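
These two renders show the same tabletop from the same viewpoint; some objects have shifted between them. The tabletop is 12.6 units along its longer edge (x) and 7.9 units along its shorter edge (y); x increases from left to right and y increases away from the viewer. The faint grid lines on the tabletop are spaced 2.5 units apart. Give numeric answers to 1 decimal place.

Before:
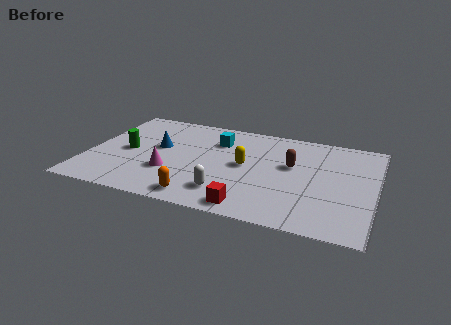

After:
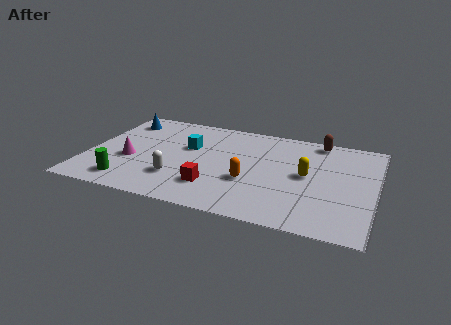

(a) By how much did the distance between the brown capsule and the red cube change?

+2.5

They were about 4.1 units apart before and 6.6 after — 2.5 units further apart.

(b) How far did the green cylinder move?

2.5

The green cylinder moved from about (1.7, 3.8) to (2.0, 1.3), a distance of √(0.3² + 2.5²) ≈ 2.5.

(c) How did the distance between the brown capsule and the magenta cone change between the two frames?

+3.3

The distance was about 5.6 in the first image and 8.9 in the second, so they moved 3.3 units further apart.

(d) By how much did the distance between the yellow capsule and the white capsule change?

+3.3

The distance was about 2.5 in the first image and 5.8 in the second, so they moved 3.3 units further apart.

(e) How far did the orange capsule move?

2.8

The orange capsule moved from about (5.2, 1.0) to (7.2, 2.9), a distance of √(2.0² + 1.9²) ≈ 2.8.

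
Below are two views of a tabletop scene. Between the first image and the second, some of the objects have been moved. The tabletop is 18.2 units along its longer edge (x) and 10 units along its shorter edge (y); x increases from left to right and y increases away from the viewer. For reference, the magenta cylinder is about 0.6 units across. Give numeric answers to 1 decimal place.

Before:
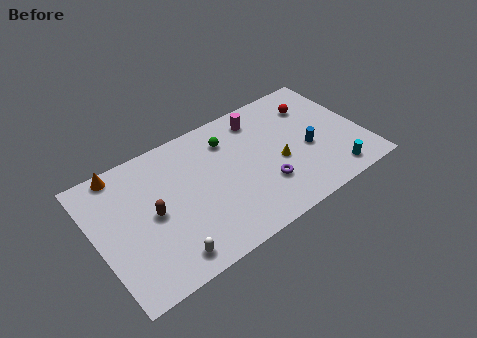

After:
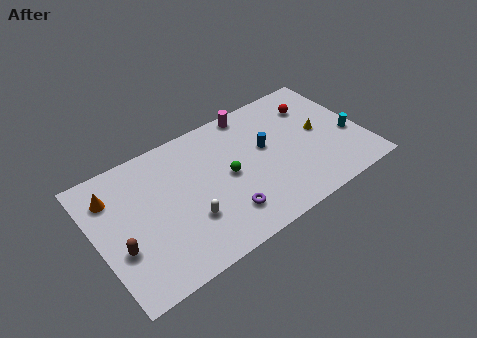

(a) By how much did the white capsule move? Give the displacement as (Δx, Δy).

(1.8, 1.8)

From the two frames, the white capsule sits at roughly (4.1, 1.4) before and (5.9, 3.2) after.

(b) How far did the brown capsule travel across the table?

2.7

From (3.7, 4.9) to (1.3, 3.6), the brown capsule covered √(2.4² + 1.3²) ≈ 2.7 units.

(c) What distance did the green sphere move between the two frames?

2.7

The green sphere moved from about (9.4, 7.7) to (8.9, 5.0), a distance of √(0.5² + 2.7²) ≈ 2.7.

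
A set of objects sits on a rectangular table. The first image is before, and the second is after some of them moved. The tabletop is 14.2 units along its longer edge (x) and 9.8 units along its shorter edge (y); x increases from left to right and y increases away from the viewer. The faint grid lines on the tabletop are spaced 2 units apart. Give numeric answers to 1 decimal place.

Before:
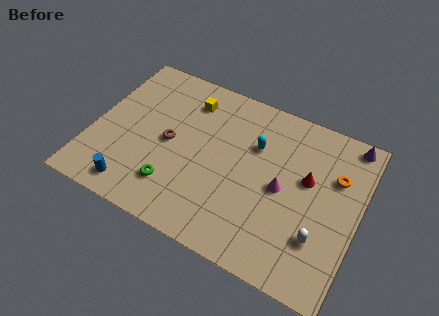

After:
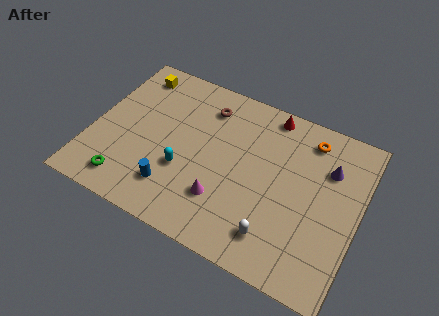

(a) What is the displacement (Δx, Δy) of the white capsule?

(-2.2, -0.9)

From the two frames, the white capsule sits at roughly (12.4, 2.8) before and (10.2, 1.9) after.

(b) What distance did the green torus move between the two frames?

2.5

The green torus moved from about (4.7, 2.3) to (2.3, 1.5), a distance of √(2.4² + 0.8²) ≈ 2.5.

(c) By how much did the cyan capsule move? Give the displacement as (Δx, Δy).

(-3.4, -3.1)

From the two frames, the cyan capsule sits at roughly (8.5, 6.6) before and (5.1, 3.5) after.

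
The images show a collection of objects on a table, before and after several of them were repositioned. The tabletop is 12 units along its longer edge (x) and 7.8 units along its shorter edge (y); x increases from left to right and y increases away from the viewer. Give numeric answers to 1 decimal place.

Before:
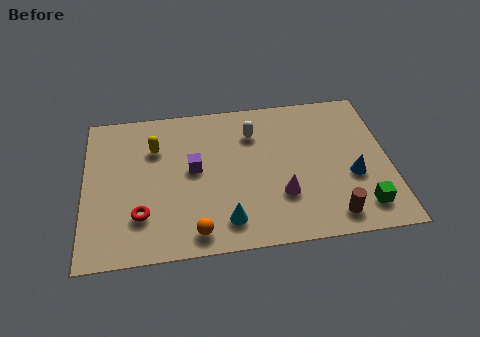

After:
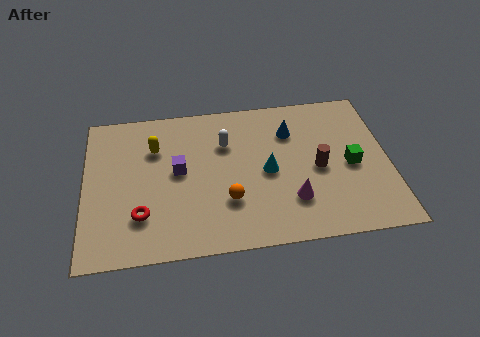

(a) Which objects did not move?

the yellow capsule and the red torus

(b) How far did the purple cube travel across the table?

0.6

From (4.3, 4.2) to (3.7, 4.2), the purple cube covered √(0.6² + 0.0²) ≈ 0.6 units.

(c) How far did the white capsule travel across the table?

1.2

The white capsule moved from about (6.7, 5.8) to (5.6, 5.4), a distance of √(1.1² + 0.4²) ≈ 1.2.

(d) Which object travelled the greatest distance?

the blue cone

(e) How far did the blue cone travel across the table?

3.5

The blue cone was near (10.5, 3.0) before and (8.2, 5.7) after, so it travelled √(2.3² + 2.7²) ≈ 3.5 units.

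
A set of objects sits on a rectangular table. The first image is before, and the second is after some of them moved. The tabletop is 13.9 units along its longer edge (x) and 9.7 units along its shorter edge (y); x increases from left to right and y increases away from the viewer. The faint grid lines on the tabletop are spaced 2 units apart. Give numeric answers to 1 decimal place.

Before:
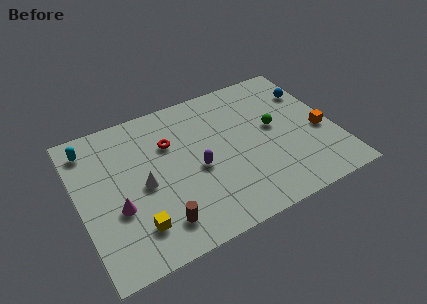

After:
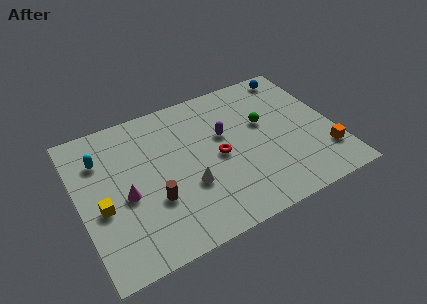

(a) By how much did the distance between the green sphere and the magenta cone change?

-1.0

They were about 9.0 units apart before and 8.0 after — 1.0 units closer together.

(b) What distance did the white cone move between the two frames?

2.5

From (3.4, 4.5) to (5.7, 3.4), the white cone covered √(2.3² + 1.1²) ≈ 2.5 units.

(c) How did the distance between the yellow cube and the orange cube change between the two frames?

+1.5

Before: roughly 10.6 units apart; after: 12.1. That's 1.5 units further apart.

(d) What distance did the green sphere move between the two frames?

0.7

The green sphere was near (10.7, 5.3) before and (10.2, 5.8) after, so it travelled √(0.5² + 0.5²) ≈ 0.7 units.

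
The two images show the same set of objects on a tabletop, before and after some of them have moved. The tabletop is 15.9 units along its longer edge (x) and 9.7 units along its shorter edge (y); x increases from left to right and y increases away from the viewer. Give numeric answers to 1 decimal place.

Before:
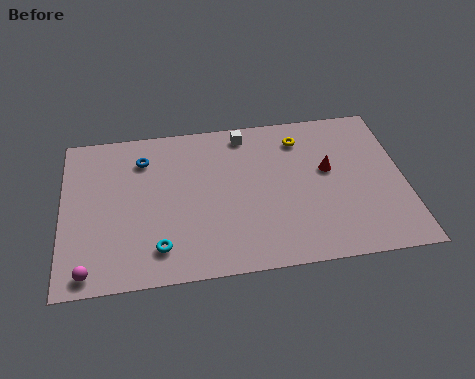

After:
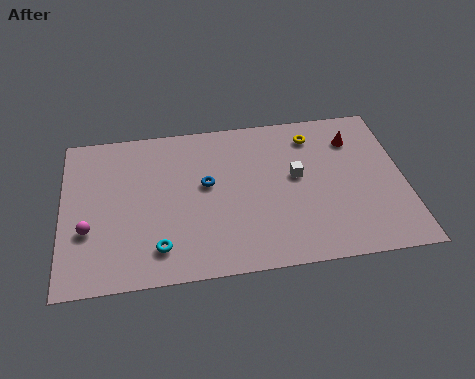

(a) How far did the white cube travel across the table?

3.9

The white cube moved from about (8.6, 8.5) to (10.9, 5.4), a distance of √(2.3² + 3.1²) ≈ 3.9.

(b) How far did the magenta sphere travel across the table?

2.4

The magenta sphere moved from about (1.2, 1.0) to (1.2, 3.4), a distance of √(0.0² + 2.4²) ≈ 2.4.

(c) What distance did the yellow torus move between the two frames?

0.6

The yellow torus moved from about (11.2, 7.8) to (11.8, 7.9), a distance of √(0.6² + 0.1²) ≈ 0.6.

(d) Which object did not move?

the cyan torus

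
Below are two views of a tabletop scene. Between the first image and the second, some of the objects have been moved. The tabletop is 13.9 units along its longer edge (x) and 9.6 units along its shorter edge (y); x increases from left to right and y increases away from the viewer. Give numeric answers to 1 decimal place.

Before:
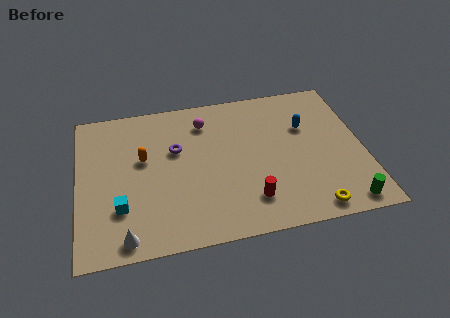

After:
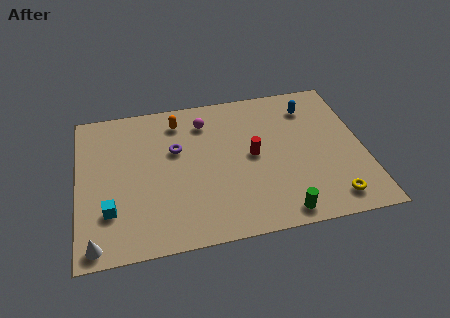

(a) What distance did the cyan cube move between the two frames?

0.5

The cyan cube moved from about (2.0, 2.8) to (1.5, 2.7), a distance of √(0.5² + 0.1²) ≈ 0.5.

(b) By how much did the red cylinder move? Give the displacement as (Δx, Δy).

(0.3, 2.8)

The red cylinder was at about (8.2, 2.1) and moved to about (8.5, 4.9).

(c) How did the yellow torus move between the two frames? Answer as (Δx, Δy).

(1.0, 0.4)

The yellow torus was at about (11.1, 1.0) and moved to about (12.1, 1.4).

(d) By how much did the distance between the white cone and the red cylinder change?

+2.6

Before: roughly 6.1 units apart; after: 8.7. That's 2.6 units further apart.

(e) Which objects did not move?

the purple torus and the magenta sphere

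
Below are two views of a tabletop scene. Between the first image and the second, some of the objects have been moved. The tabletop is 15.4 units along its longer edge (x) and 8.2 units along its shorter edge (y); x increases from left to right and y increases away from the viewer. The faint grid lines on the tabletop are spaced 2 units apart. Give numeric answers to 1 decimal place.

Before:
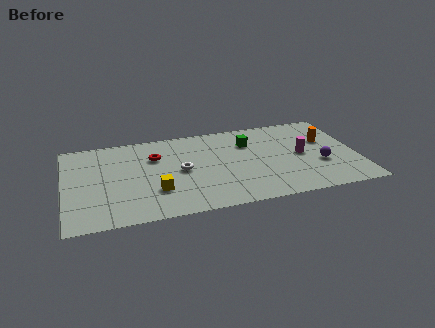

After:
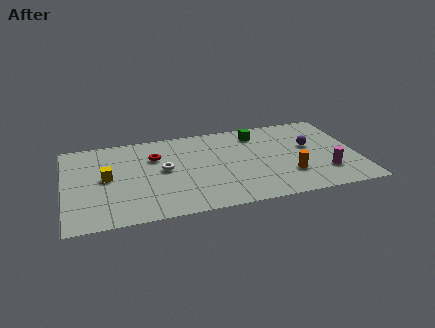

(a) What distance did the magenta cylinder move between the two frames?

2.2

From (12.5, 4.1) to (13.6, 2.2), the magenta cylinder covered √(1.1² + 1.9²) ≈ 2.2 units.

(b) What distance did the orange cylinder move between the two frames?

3.6

The orange cylinder moved from about (13.9, 5.2) to (11.7, 2.4), a distance of √(2.2² + 2.8²) ≈ 3.6.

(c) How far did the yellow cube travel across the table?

3.1

The yellow cube was near (4.7, 2.5) before and (2.2, 4.3) after, so it travelled √(2.5² + 1.8²) ≈ 3.1 units.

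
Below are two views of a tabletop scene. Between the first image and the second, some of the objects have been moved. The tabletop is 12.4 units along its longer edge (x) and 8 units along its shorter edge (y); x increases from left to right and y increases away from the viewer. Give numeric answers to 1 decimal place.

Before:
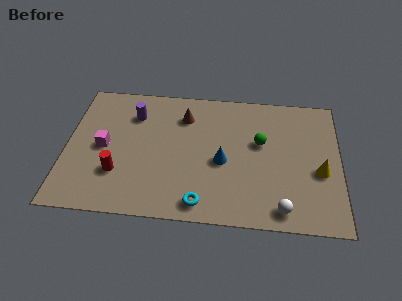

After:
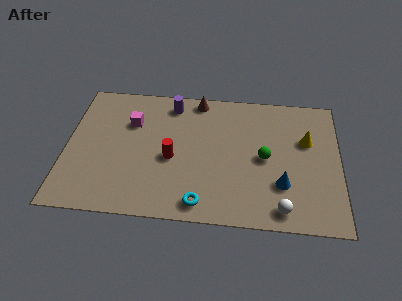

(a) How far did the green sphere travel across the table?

0.9

The green sphere was near (8.8, 4.8) before and (9.0, 3.9) after, so it travelled √(0.2² + 0.9²) ≈ 0.9 units.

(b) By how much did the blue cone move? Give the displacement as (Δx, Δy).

(2.7, -1.1)

The blue cone was at about (7.1, 3.5) and moved to about (9.8, 2.4).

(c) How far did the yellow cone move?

1.9

The yellow cone moved from about (11.5, 3.3) to (10.9, 5.1), a distance of √(0.6² + 1.8²) ≈ 1.9.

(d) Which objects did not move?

the cyan torus and the white sphere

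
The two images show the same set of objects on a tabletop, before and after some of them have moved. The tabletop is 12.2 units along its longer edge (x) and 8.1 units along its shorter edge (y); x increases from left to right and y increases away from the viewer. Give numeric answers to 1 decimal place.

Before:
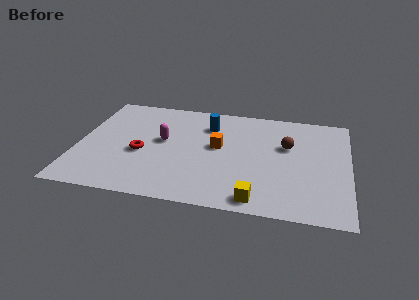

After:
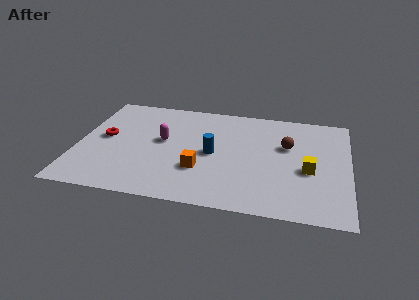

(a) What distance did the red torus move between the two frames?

1.9

The red torus was near (2.9, 3.4) before and (1.2, 4.3) after, so it travelled √(1.7² + 0.9²) ≈ 1.9 units.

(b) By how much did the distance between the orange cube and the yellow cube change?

+0.8

The distance was about 4.1 in the first image and 4.9 in the second, so they moved 0.8 units further apart.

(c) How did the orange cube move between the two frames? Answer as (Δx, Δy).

(-0.7, -1.9)

The orange cube was at about (6.3, 4.5) and moved to about (5.6, 2.6).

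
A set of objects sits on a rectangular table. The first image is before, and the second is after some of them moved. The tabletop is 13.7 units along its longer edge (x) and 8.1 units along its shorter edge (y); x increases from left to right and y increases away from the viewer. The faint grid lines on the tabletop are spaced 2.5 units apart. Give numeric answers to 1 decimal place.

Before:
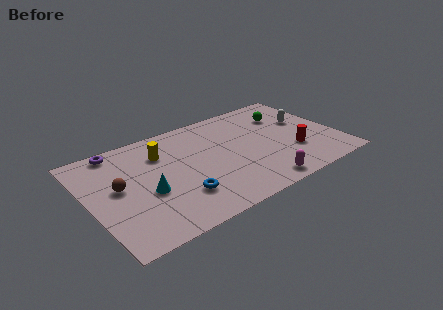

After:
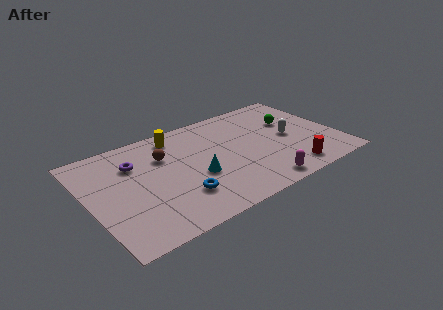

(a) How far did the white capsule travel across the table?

1.5

The white capsule was near (12.2, 4.9) before and (11.1, 3.9) after, so it travelled √(1.1² + 1.0²) ≈ 1.5 units.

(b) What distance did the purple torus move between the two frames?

1.7

The purple torus moved from about (2.0, 7.3) to (2.7, 5.8), a distance of √(0.7² + 1.5²) ≈ 1.7.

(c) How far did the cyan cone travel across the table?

2.7

The cyan cone moved from about (3.0, 3.3) to (5.7, 3.2), a distance of √(2.7² + 0.1²) ≈ 2.7.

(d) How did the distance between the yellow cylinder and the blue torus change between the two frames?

+1.0

The distance was about 3.7 in the first image and 4.7 in the second, so they moved 1.0 units further apart.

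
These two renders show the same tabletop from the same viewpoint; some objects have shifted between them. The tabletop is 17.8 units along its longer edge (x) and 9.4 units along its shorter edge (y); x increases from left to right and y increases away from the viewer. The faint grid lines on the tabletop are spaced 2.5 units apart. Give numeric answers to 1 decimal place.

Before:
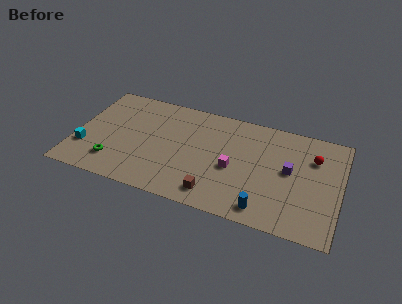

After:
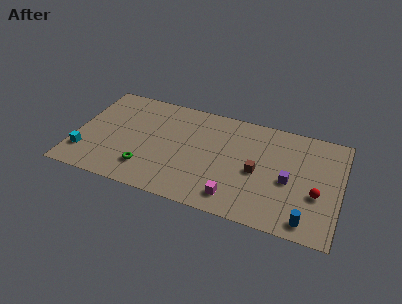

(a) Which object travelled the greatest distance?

the brown cube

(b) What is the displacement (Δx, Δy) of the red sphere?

(0.4, -3.1)

From the two frames, the red sphere sits at roughly (15.9, 6.7) before and (16.3, 3.6) after.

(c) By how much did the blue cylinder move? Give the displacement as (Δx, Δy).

(2.8, -0.1)

The blue cylinder started near (13.0, 1.3) and ended near (15.8, 1.2).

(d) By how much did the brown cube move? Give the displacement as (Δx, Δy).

(2.6, 2.8)

From the two frames, the brown cube sits at roughly (9.7, 1.5) before and (12.3, 4.3) after.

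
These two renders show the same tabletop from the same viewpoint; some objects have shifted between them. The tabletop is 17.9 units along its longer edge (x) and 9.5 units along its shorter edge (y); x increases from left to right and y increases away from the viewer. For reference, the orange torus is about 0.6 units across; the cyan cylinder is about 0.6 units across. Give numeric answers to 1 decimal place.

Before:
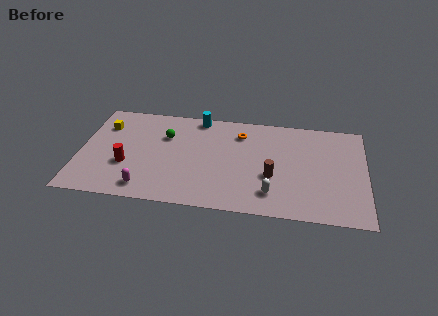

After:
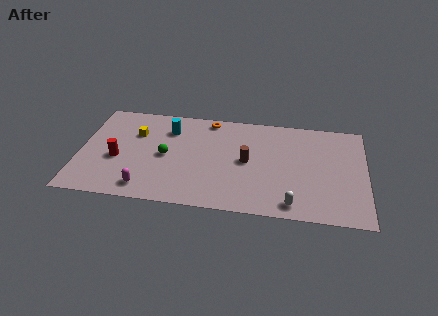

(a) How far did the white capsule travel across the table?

1.5

The white capsule moved from about (12.1, 2.0) to (13.4, 1.2), a distance of √(1.3² + 0.8²) ≈ 1.5.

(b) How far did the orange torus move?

2.3

The orange torus moved from about (10.0, 7.4) to (8.0, 8.5), a distance of √(2.0² + 1.1²) ≈ 2.3.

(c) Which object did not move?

the magenta capsule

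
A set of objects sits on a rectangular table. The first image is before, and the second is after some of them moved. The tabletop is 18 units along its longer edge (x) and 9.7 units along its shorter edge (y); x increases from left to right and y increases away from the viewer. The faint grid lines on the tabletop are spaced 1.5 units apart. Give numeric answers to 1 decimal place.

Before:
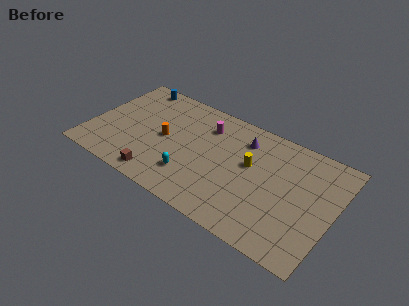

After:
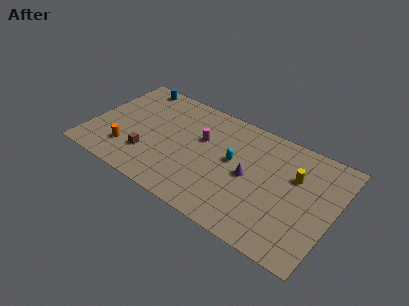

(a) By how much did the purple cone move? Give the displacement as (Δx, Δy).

(0.9, -2.9)

The purple cone was at about (11.0, 7.6) and moved to about (11.9, 4.7).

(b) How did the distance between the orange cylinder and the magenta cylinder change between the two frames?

+2.5

Before: roughly 3.7 units apart; after: 6.2. That's 2.5 units further apart.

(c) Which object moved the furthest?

the cyan capsule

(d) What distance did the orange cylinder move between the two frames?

3.4

From (5.5, 4.8) to (3.1, 2.4), the orange cylinder covered √(2.4² + 2.4²) ≈ 3.4 units.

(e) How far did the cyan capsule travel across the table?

4.0

The cyan capsule moved from about (7.9, 2.5) to (10.6, 5.4), a distance of √(2.7² + 2.9²) ≈ 4.0.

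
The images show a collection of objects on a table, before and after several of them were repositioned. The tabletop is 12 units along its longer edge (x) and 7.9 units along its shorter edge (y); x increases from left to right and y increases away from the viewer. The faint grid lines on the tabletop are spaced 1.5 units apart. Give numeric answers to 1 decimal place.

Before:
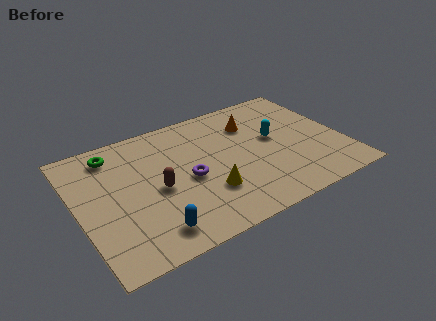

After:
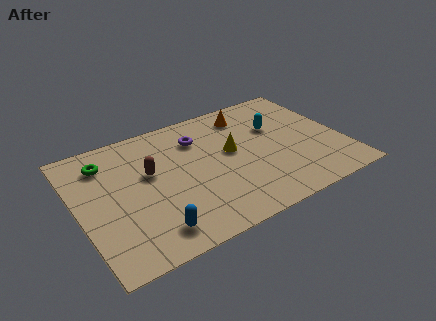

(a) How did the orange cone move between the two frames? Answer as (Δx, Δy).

(-0.1, 0.7)

From the two frames, the orange cone sits at roughly (8.2, 5.8) before and (8.1, 6.5) after.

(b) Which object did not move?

the blue capsule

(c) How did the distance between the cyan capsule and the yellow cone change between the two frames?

-1.6

Before: roughly 3.9 units apart; after: 2.3. That's 1.6 units closer together.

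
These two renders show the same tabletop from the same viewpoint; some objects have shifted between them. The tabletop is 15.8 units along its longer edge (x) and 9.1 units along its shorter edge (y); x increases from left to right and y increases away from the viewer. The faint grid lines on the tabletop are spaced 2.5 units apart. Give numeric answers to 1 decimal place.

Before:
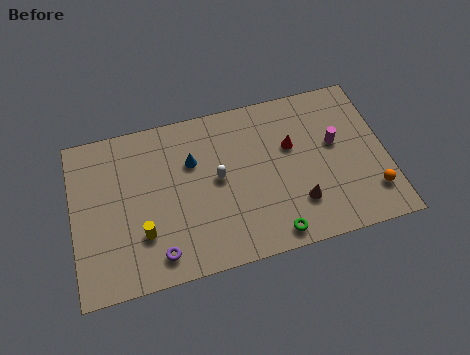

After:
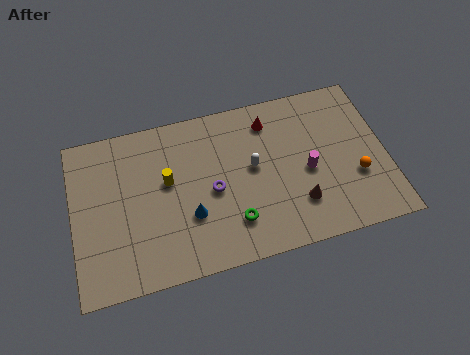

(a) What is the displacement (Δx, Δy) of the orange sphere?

(-0.7, 1.1)

The orange sphere was at about (14.9, 2.1) and moved to about (14.2, 3.2).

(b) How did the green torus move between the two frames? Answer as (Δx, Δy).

(-1.9, 1.2)

From the two frames, the green torus sits at roughly (9.8, 1.0) before and (7.9, 2.2) after.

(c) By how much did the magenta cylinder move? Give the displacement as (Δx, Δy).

(-1.5, -1.2)

The magenta cylinder started near (13.3, 5.3) and ended near (11.8, 4.1).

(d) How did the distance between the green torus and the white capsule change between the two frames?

-1.5

Before: roughly 4.5 units apart; after: 3.0. That's 1.5 units closer together.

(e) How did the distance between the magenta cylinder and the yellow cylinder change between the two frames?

-3.1

They were about 10.2 units apart before and 7.1 after — 3.1 units closer together.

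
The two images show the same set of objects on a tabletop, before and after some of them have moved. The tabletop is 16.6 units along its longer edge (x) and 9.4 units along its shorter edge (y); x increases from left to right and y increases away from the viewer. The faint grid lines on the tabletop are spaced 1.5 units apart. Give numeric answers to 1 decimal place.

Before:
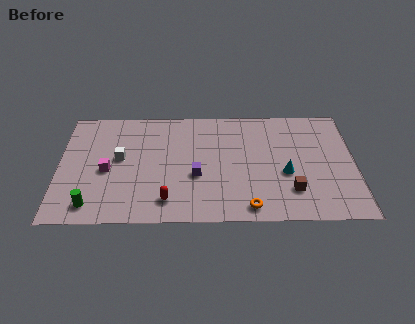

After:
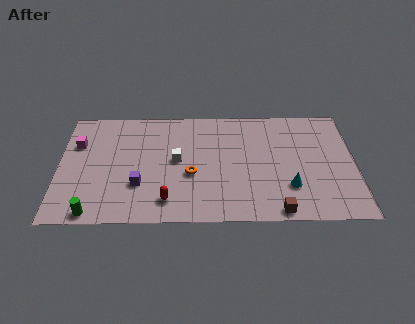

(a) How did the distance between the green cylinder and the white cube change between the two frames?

+2.1

Before: roughly 4.1 units apart; after: 6.2. That's 2.1 units further apart.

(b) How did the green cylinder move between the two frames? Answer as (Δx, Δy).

(0.1, -0.6)

The green cylinder was at about (1.9, 1.4) and moved to about (2.0, 0.8).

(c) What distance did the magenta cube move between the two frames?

2.8

The magenta cube was near (2.7, 4.2) before and (1.0, 6.4) after, so it travelled √(1.7² + 2.2²) ≈ 2.8 units.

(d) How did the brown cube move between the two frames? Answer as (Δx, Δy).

(-0.8, -1.6)

From the two frames, the brown cube sits at roughly (13.0, 2.4) before and (12.2, 0.8) after.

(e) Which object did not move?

the red capsule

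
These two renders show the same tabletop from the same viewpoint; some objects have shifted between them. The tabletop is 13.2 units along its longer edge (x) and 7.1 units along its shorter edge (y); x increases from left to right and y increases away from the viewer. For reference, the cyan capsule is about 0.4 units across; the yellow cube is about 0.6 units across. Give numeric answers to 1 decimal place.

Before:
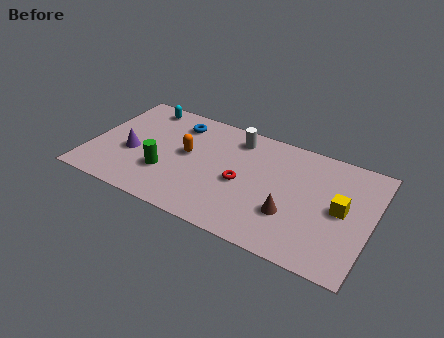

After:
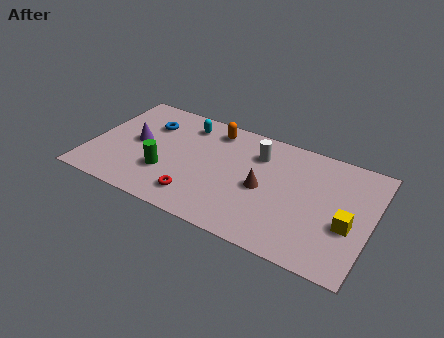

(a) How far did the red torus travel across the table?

2.6

From (7.2, 3.2) to (5.3, 1.4), the red torus covered √(1.9² + 1.8²) ≈ 2.6 units.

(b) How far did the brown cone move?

1.7

From (9.6, 2.3) to (8.2, 3.3), the brown cone covered √(1.4² + 1.0²) ≈ 1.7 units.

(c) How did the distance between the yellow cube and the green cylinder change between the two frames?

+0.3

They were about 8.2 units apart before and 8.5 after — 0.3 units further apart.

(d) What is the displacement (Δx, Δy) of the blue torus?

(-1.3, -0.6)

The blue torus was at about (3.8, 5.7) and moved to about (2.5, 5.1).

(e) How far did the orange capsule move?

2.3

The orange capsule moved from about (4.5, 3.9) to (5.5, 6.0), a distance of √(1.0² + 2.1²) ≈ 2.3.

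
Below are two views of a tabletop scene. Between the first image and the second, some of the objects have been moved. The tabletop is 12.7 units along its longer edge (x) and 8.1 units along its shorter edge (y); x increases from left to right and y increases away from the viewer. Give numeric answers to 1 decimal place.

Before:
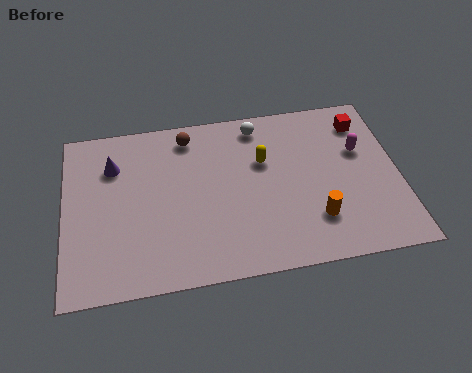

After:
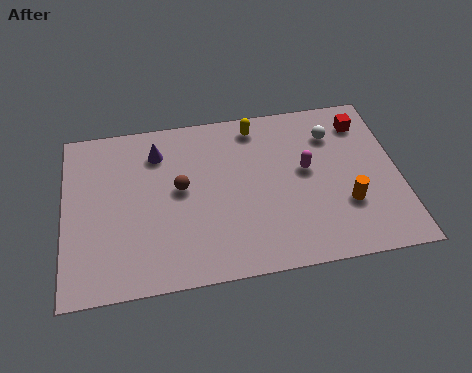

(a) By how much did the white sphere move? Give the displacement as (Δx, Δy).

(2.8, -0.9)

The white sphere was at about (7.5, 7.0) and moved to about (10.3, 6.1).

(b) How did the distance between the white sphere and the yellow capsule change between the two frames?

+1.2

Before: roughly 1.8 units apart; after: 3.0. That's 1.2 units further apart.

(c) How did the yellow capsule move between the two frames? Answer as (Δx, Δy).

(-0.2, 1.8)

From the two frames, the yellow capsule sits at roughly (7.6, 5.2) before and (7.4, 7.0) after.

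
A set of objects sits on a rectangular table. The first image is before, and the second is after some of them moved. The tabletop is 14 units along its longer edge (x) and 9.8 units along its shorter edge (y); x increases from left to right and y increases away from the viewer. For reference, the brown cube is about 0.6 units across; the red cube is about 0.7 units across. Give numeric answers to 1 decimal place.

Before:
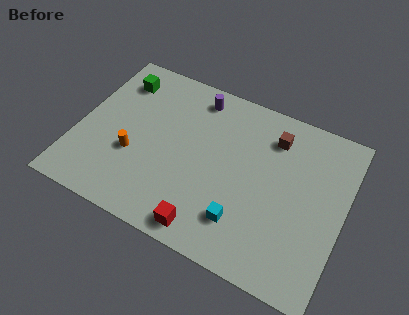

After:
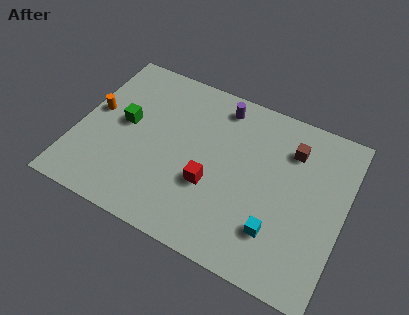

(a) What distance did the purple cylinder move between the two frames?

1.3

From (5.8, 8.4) to (7.1, 8.4), the purple cylinder covered √(1.3² + 0.0²) ≈ 1.3 units.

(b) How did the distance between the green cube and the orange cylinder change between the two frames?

-2.8

They were about 4.4 units apart before and 1.6 after — 2.8 units closer together.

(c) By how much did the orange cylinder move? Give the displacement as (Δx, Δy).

(-2.3, 1.8)

The orange cylinder started near (3.1, 3.6) and ended near (0.8, 5.4).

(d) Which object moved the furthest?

the orange cylinder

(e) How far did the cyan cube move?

1.7

From (9.1, 2.3) to (10.8, 2.5), the cyan cube covered √(1.7² + 0.2²) ≈ 1.7 units.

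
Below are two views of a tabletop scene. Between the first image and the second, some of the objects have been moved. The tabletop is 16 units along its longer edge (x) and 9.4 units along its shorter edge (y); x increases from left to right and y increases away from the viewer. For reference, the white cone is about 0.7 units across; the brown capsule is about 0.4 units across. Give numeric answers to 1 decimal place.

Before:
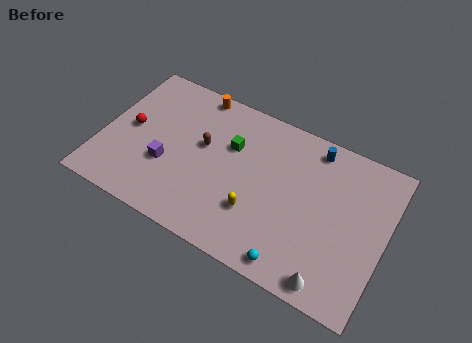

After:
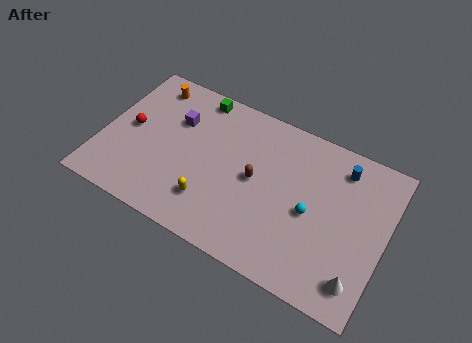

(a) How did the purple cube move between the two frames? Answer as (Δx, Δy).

(0.1, 3.0)

From the two frames, the purple cube sits at roughly (3.8, 3.4) before and (3.9, 6.4) after.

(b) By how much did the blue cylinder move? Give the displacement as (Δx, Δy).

(1.6, -0.5)

The blue cylinder started near (11.6, 8.2) and ended near (13.2, 7.7).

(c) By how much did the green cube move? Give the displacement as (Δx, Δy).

(-2.3, 2.2)

The green cube started near (7.1, 6.2) and ended near (4.8, 8.4).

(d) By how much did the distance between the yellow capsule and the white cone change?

+3.5

The distance was about 4.9 in the first image and 8.4 in the second, so they moved 3.5 units further apart.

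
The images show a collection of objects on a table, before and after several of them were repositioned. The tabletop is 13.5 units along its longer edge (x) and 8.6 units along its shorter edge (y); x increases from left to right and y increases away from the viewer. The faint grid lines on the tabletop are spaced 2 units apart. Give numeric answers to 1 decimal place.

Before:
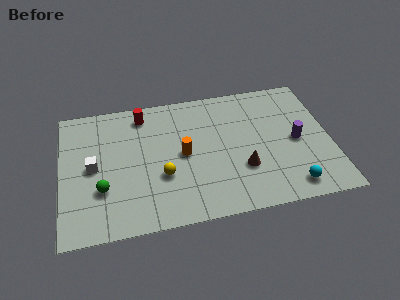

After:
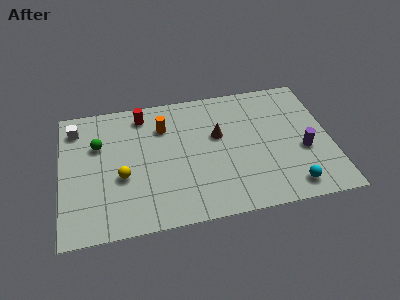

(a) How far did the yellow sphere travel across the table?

2.0

The yellow sphere was near (5.0, 3.1) before and (3.0, 3.4) after, so it travelled √(2.0² + 0.3²) ≈ 2.0 units.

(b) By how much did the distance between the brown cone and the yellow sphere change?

+1.2

They were about 4.0 units apart before and 5.2 after — 1.2 units further apart.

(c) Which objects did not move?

the red cylinder and the cyan sphere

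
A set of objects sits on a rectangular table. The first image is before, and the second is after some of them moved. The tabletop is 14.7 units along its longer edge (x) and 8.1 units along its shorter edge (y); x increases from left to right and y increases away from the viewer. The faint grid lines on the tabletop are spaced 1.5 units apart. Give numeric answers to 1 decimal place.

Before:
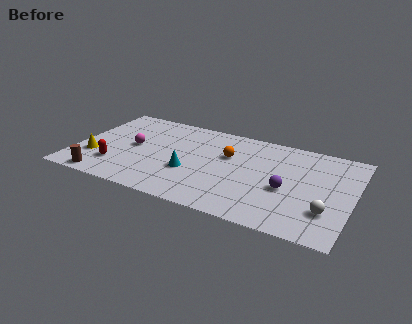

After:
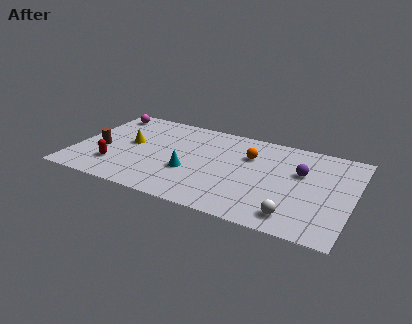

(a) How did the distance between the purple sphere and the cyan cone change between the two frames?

+1.0

The distance was about 5.1 in the first image and 6.1 in the second, so they moved 1.0 units further apart.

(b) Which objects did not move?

the cyan cone and the red capsule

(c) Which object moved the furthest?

the magenta sphere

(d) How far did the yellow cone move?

2.5

From (1.1, 2.5) to (2.8, 4.4), the yellow cone covered √(1.7² + 1.9²) ≈ 2.5 units.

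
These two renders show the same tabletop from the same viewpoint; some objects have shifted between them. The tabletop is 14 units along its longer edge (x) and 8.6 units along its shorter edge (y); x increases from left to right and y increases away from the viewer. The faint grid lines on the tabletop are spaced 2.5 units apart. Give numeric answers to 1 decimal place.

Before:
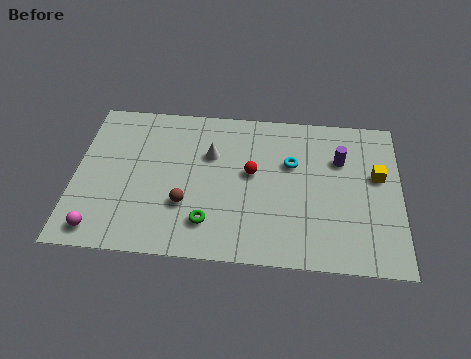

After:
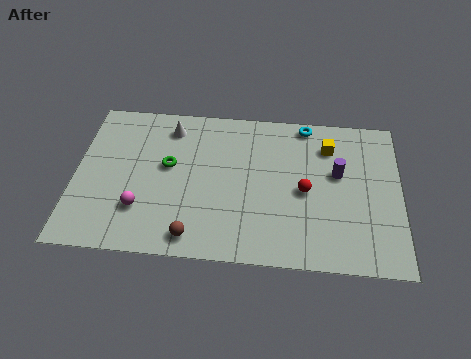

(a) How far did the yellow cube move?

2.6

The yellow cube was near (13.0, 5.1) before and (10.9, 6.6) after, so it travelled √(2.1² + 1.5²) ≈ 2.6 units.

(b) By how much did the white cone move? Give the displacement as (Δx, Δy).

(-1.8, 1.4)

The white cone was at about (5.8, 5.7) and moved to about (4.0, 7.1).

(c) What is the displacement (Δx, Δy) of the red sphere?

(2.3, -0.8)

The red sphere was at about (7.6, 4.8) and moved to about (9.9, 4.0).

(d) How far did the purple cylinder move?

0.8

From (11.4, 5.9) to (11.3, 5.1), the purple cylinder covered √(0.1² + 0.8²) ≈ 0.8 units.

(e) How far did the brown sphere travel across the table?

1.7

The brown sphere was near (4.8, 2.8) before and (5.2, 1.1) after, so it travelled √(0.4² + 1.7²) ≈ 1.7 units.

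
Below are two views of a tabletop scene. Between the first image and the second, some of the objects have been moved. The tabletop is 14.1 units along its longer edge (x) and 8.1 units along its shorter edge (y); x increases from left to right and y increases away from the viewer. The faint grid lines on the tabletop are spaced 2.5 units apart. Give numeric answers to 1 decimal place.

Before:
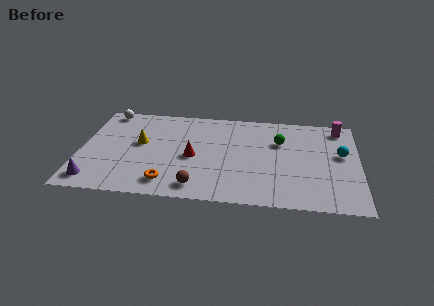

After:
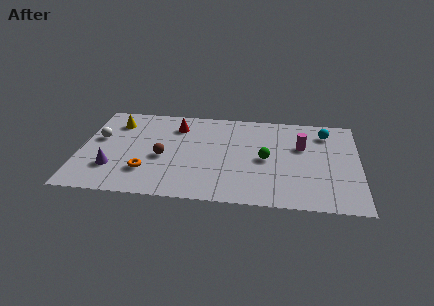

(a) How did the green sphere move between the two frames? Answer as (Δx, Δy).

(-0.7, -1.6)

The green sphere started near (10.1, 5.5) and ended near (9.4, 3.9).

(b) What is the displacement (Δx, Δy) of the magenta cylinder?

(-1.9, -1.8)

From the two frames, the magenta cylinder sits at roughly (13.1, 7.0) before and (11.2, 5.2) after.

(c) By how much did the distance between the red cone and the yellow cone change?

+0.3

Before: roughly 2.8 units apart; after: 3.1. That's 0.3 units further apart.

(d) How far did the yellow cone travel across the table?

2.1

The yellow cone moved from about (3.0, 4.6) to (1.7, 6.3), a distance of √(1.3² + 1.7²) ≈ 2.1.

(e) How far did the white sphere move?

2.5

The white sphere was near (1.2, 7.3) before and (0.9, 4.8) after, so it travelled √(0.3² + 2.5²) ≈ 2.5 units.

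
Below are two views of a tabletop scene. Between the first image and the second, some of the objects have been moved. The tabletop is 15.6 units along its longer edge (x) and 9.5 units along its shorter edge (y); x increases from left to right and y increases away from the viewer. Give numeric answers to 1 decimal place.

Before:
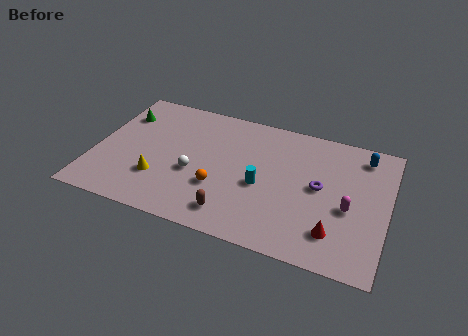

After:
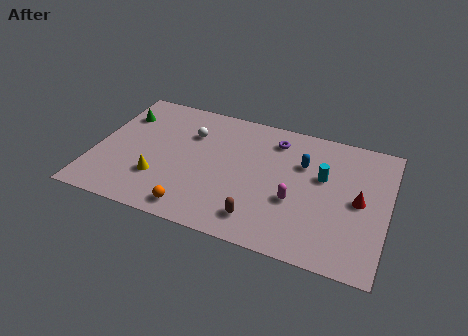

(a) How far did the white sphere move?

2.9

The white sphere was near (5.4, 3.8) before and (4.9, 6.7) after, so it travelled √(0.5² + 2.9²) ≈ 2.9 units.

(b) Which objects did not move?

the green cone and the yellow cone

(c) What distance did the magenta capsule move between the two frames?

2.8

The magenta capsule was near (13.6, 4.0) before and (10.8, 3.6) after, so it travelled √(2.8² + 0.4²) ≈ 2.8 units.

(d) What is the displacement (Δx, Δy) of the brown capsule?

(1.4, 0.1)

The brown capsule started near (7.7, 1.6) and ended near (9.1, 1.7).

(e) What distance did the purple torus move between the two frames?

3.7

From (12.0, 5.0) to (9.4, 7.7), the purple torus covered √(2.6² + 2.7²) ≈ 3.7 units.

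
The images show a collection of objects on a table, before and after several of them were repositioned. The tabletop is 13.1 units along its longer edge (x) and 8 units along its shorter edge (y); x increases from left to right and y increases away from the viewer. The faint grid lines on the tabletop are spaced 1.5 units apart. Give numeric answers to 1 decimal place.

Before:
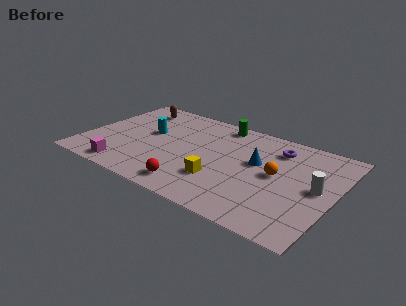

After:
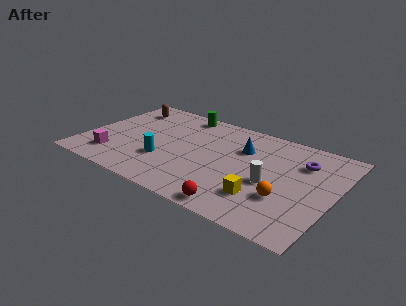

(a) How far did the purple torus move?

1.5

The purple torus was near (9.8, 6.3) before and (11.2, 5.8) after, so it travelled √(1.4² + 0.5²) ≈ 1.5 units.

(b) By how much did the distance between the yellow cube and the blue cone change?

+1.0

The distance was about 2.8 in the first image and 3.8 in the second, so they moved 1.0 units further apart.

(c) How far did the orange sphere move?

1.7

The orange sphere moved from about (10.1, 4.2) to (10.8, 2.6), a distance of √(0.7² + 1.6²) ≈ 1.7.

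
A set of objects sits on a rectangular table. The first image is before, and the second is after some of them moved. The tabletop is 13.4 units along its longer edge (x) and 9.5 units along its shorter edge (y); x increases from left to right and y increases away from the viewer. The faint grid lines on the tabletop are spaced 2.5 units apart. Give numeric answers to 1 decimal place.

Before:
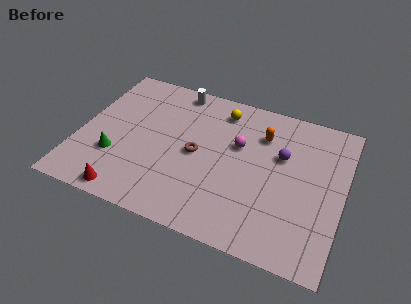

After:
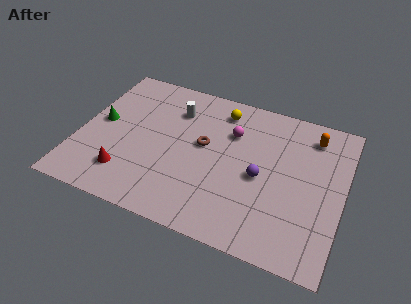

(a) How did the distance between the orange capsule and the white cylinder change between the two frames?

+2.2

The distance was about 4.8 in the first image and 7.0 in the second, so they moved 2.2 units further apart.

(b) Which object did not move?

the yellow sphere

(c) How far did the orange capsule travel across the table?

2.6

The orange capsule moved from about (9.1, 7.0) to (11.6, 7.8), a distance of √(2.5² + 0.8²) ≈ 2.6.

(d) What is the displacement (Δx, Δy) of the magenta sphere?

(-0.4, 0.7)

The magenta sphere was at about (8.0, 5.9) and moved to about (7.6, 6.6).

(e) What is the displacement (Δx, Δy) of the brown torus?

(0.3, 0.7)

The brown torus started near (6.0, 4.6) and ended near (6.3, 5.3).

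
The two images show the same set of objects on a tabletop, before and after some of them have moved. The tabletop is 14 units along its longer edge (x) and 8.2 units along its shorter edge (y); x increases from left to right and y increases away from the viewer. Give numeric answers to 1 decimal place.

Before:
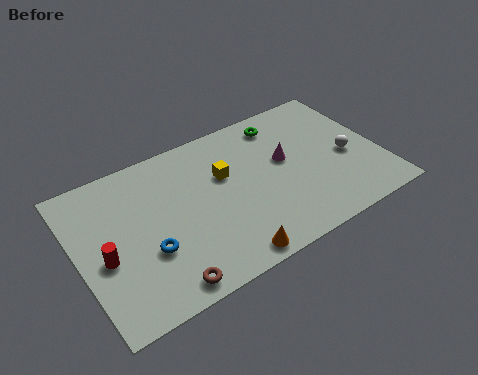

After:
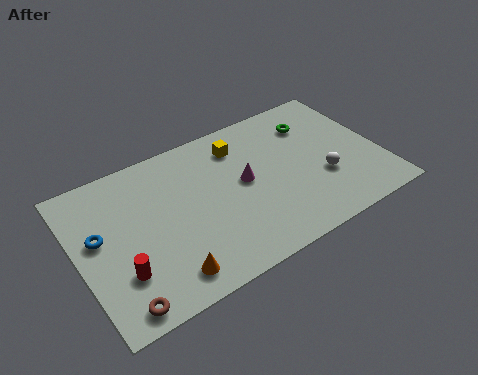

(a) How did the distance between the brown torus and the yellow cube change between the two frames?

+3.0

They were about 5.5 units apart before and 8.5 after — 3.0 units further apart.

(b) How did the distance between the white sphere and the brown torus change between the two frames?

+0.5

They were about 9.5 units apart before and 10.0 after — 0.5 units further apart.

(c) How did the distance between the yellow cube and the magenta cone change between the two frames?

-0.7

Before: roughly 2.8 units apart; after: 2.1. That's 0.7 units closer together.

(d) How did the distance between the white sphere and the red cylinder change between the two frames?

-1.9

Before: roughly 11.4 units apart; after: 9.5. That's 1.9 units closer together.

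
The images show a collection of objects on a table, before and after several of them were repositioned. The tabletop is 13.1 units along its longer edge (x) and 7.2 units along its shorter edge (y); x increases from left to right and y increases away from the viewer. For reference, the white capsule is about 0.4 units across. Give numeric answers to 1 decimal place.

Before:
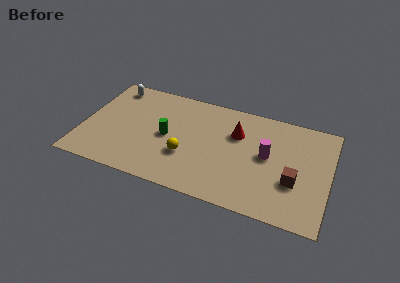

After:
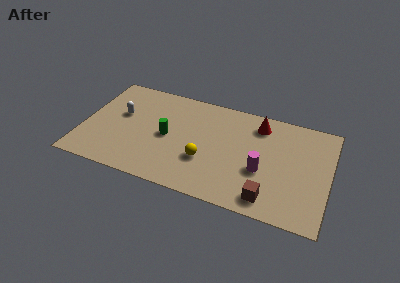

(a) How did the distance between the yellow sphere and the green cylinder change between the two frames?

+0.8

They were about 1.5 units apart before and 2.3 after — 0.8 units further apart.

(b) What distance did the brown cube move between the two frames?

1.9

From (11.3, 2.6) to (10.1, 1.1), the brown cube covered √(1.2² + 1.5²) ≈ 1.9 units.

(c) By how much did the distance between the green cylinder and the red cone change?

+1.4

Before: roughly 3.9 units apart; after: 5.3. That's 1.4 units further apart.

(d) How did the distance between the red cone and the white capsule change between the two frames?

+0.6

Before: roughly 6.9 units apart; after: 7.5. That's 0.6 units further apart.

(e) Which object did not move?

the green cylinder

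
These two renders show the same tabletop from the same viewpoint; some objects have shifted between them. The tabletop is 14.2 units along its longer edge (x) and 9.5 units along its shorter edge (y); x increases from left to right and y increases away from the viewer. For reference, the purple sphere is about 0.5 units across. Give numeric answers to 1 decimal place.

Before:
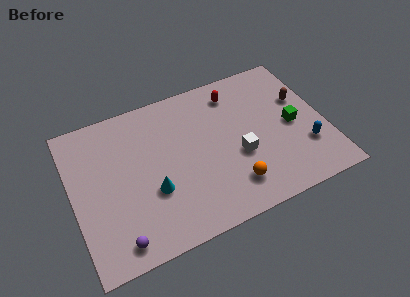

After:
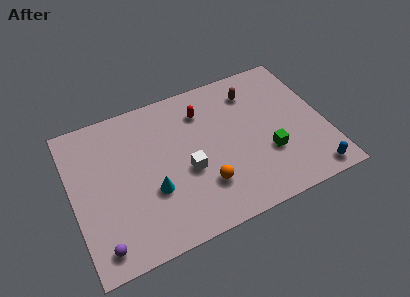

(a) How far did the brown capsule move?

3.0

From (13.1, 6.0) to (10.5, 7.5), the brown capsule covered √(2.6² + 1.5²) ≈ 3.0 units.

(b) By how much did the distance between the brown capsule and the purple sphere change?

-0.8

They were about 12.0 units apart before and 11.2 after — 0.8 units closer together.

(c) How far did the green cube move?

2.1

From (12.4, 4.5) to (10.8, 3.2), the green cube covered √(1.6² + 1.3²) ≈ 2.1 units.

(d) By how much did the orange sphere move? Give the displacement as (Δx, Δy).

(-1.5, 0.6)

From the two frames, the orange sphere sits at roughly (8.6, 2.0) before and (7.1, 2.6) after.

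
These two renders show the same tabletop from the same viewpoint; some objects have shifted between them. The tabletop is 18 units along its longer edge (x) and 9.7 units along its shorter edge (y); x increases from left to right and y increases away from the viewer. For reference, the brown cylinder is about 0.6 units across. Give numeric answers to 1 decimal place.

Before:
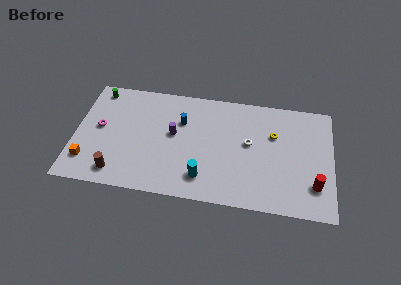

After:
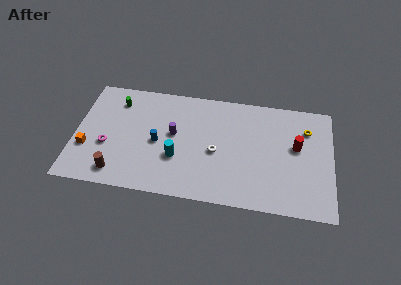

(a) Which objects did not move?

the purple cylinder and the brown cylinder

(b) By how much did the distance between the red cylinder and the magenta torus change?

-2.0

They were about 15.3 units apart before and 13.3 after — 2.0 units closer together.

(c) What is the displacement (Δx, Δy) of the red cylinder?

(-1.3, 3.1)

The red cylinder was at about (16.8, 2.5) and moved to about (15.5, 5.6).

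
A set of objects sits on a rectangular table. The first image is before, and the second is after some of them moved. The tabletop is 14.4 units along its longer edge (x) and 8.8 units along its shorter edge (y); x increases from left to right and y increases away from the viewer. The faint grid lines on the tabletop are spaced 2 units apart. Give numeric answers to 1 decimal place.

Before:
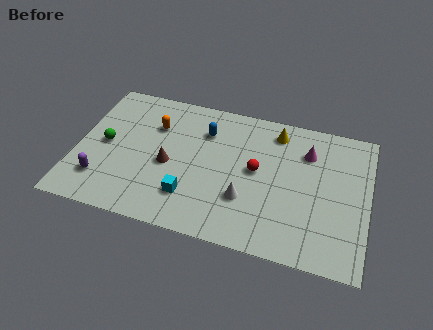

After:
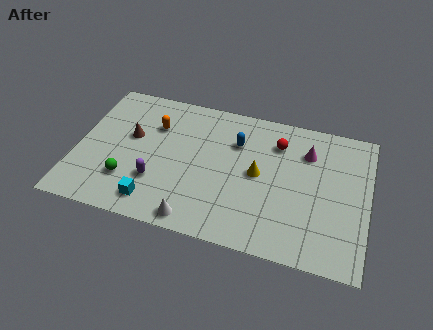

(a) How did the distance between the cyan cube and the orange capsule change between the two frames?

+0.3

Before: roughly 4.5 units apart; after: 4.8. That's 0.3 units further apart.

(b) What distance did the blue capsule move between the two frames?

1.6

The blue capsule was near (6.2, 6.5) before and (7.8, 6.2) after, so it travelled √(1.6² + 0.3²) ≈ 1.6 units.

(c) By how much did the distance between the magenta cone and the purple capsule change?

-2.7

They were about 10.8 units apart before and 8.1 after — 2.7 units closer together.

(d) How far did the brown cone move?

2.4

The brown cone was near (4.6, 3.9) before and (2.6, 5.2) after, so it travelled √(2.0² + 1.3²) ≈ 2.4 units.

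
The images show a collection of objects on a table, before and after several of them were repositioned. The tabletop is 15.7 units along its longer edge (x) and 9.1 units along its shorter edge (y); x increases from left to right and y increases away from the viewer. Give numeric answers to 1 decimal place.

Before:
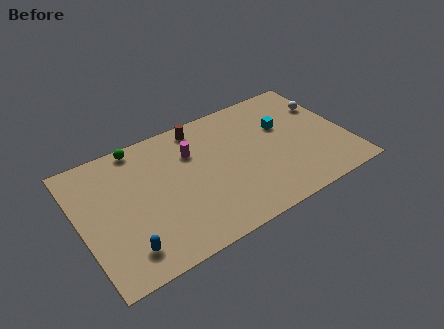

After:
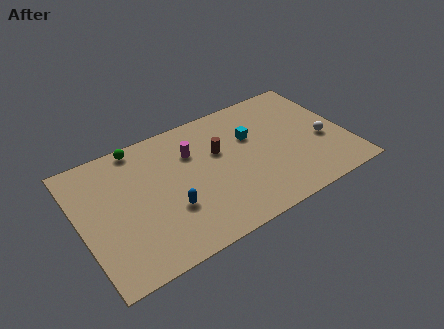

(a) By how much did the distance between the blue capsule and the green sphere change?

-1.5

The distance was about 6.8 in the first image and 5.3 in the second, so they moved 1.5 units closer together.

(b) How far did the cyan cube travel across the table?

1.9

The cyan cube was near (12.2, 5.8) before and (10.3, 5.9) after, so it travelled √(1.9² + 0.1²) ≈ 1.9 units.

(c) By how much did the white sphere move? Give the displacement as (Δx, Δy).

(-0.6, -2.6)

The white sphere was at about (14.9, 6.3) and moved to about (14.3, 3.7).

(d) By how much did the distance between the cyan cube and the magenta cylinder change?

-1.9

Before: roughly 5.4 units apart; after: 3.5. That's 1.9 units closer together.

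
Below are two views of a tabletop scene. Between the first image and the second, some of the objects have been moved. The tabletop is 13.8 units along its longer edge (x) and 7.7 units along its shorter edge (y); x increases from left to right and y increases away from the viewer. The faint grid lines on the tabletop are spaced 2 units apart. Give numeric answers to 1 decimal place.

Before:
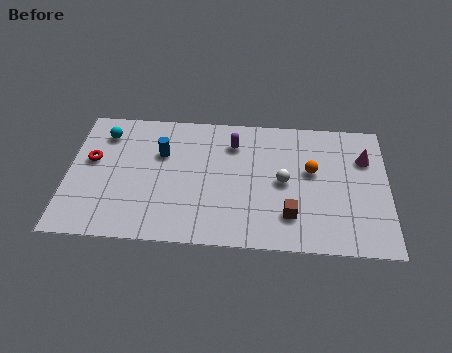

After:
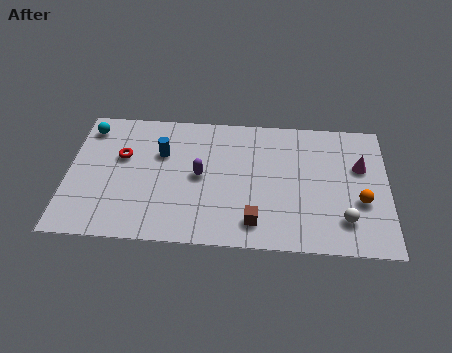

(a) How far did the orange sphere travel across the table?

2.6

From (10.5, 4.5) to (12.6, 2.9), the orange sphere covered √(2.1² + 1.6²) ≈ 2.6 units.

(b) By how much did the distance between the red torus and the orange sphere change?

+1.0

They were about 9.5 units apart before and 10.5 after — 1.0 units further apart.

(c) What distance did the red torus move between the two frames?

1.3

The red torus moved from about (1.0, 4.5) to (2.3, 4.8), a distance of √(1.3² + 0.3²) ≈ 1.3.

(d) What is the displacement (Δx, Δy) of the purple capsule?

(-1.4, -2.0)

From the two frames, the purple capsule sits at roughly (7.1, 5.9) before and (5.7, 3.9) after.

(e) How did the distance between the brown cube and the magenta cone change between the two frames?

+1.0

They were about 4.7 units apart before and 5.7 after — 1.0 units further apart.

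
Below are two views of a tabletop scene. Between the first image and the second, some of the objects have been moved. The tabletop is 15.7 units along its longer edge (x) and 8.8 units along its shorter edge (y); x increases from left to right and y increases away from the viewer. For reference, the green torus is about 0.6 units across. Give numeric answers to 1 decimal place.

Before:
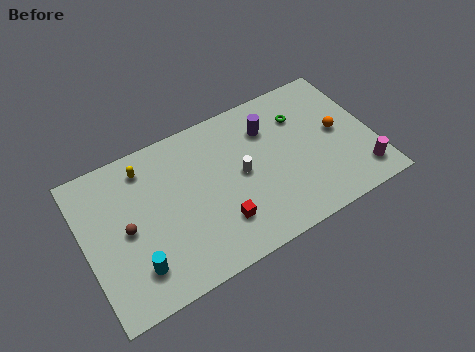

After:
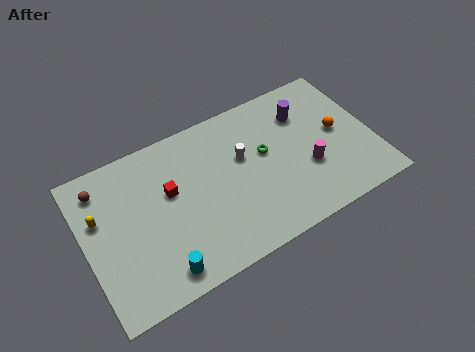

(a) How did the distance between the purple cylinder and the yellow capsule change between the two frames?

+4.7

Before: roughly 6.7 units apart; after: 11.4. That's 4.7 units further apart.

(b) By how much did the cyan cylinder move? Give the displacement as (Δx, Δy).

(1.2, -0.8)

The cyan cylinder was at about (2.4, 2.0) and moved to about (3.6, 1.2).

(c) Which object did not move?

the orange sphere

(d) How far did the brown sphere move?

3.1

The brown sphere moved from about (2.2, 4.3) to (1.2, 7.2), a distance of √(1.0² + 2.9²) ≈ 3.1.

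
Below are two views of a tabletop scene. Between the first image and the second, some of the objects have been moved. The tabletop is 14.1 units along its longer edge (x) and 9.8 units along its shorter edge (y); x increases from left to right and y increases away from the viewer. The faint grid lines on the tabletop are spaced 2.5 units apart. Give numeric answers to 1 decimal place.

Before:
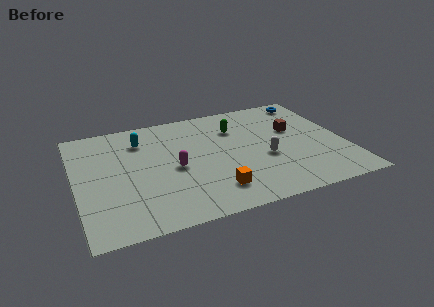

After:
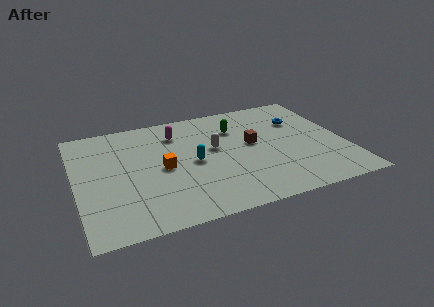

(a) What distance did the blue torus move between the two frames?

2.0

The blue torus was near (12.8, 8.6) before and (12.0, 6.8) after, so it travelled √(0.8² + 1.8²) ≈ 2.0 units.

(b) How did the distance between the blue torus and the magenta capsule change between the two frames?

-2.2

Before: roughly 8.7 units apart; after: 6.5. That's 2.2 units closer together.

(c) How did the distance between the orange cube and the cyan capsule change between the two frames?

-4.8

They were about 6.4 units apart before and 1.6 after — 4.8 units closer together.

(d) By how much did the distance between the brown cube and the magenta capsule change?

-2.3

The distance was about 6.7 in the first image and 4.4 in the second, so they moved 2.3 units closer together.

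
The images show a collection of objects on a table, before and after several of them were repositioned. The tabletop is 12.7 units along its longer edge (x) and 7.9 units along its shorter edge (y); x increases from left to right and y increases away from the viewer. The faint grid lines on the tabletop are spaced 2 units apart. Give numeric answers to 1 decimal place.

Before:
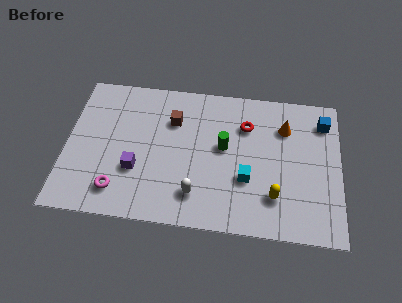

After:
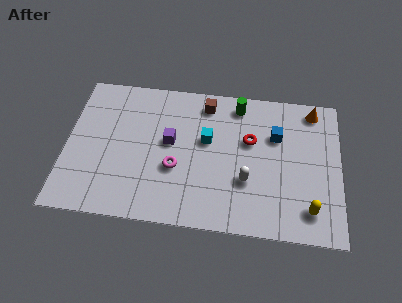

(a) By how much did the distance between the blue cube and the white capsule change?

-4.5

They were about 7.4 units apart before and 2.9 after — 4.5 units closer together.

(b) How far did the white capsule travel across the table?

2.5

From (6.1, 1.7) to (8.4, 2.7), the white capsule covered √(2.3² + 1.0²) ≈ 2.5 units.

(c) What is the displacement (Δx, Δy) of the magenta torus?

(2.6, 1.5)

The magenta torus started near (2.5, 1.5) and ended near (5.1, 3.0).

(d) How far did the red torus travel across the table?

0.8

From (8.3, 5.7) to (8.5, 4.9), the red torus covered √(0.2² + 0.8²) ≈ 0.8 units.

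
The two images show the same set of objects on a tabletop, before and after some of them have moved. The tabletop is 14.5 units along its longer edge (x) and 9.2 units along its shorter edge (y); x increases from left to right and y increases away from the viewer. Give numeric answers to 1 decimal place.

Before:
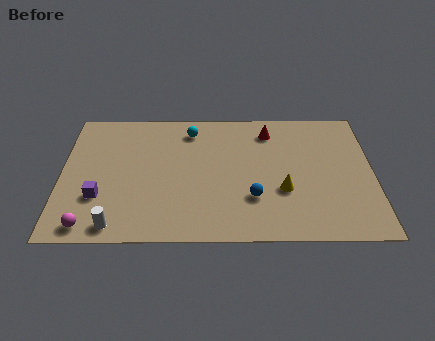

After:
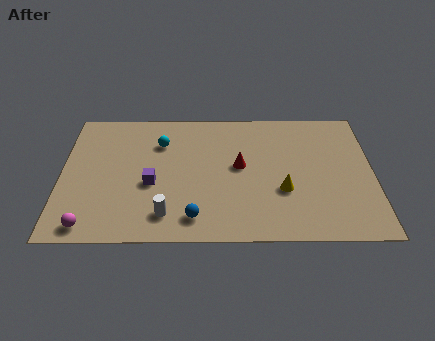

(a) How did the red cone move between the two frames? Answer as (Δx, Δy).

(-1.4, -2.5)

The red cone started near (9.7, 7.5) and ended near (8.3, 5.0).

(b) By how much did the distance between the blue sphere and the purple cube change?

-4.1

The distance was about 7.1 in the first image and 3.0 in the second, so they moved 4.1 units closer together.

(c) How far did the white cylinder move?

2.4

The white cylinder moved from about (2.6, 1.0) to (4.9, 1.7), a distance of √(2.3² + 0.7²) ≈ 2.4.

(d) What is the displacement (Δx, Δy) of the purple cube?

(2.4, 0.9)

From the two frames, the purple cube sits at roughly (1.8, 2.9) before and (4.2, 3.8) after.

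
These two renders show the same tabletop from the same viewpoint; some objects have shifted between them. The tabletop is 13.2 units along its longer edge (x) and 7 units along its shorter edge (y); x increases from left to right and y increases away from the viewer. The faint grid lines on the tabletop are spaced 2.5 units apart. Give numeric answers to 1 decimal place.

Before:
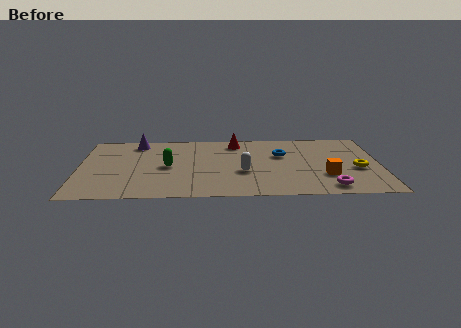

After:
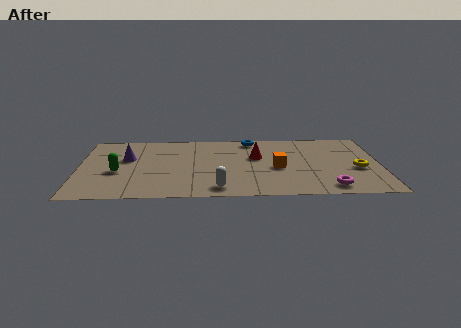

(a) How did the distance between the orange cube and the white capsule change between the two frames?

-0.3

Before: roughly 3.6 units apart; after: 3.3. That's 0.3 units closer together.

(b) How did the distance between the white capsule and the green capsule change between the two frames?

+1.4

They were about 3.4 units apart before and 4.8 after — 1.4 units further apart.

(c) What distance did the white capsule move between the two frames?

2.0

The white capsule was near (7.2, 2.7) before and (6.1, 1.0) after, so it travelled √(1.1² + 1.7²) ≈ 2.0 units.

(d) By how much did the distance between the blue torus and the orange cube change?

+0.3

The distance was about 3.0 in the first image and 3.3 in the second, so they moved 0.3 units further apart.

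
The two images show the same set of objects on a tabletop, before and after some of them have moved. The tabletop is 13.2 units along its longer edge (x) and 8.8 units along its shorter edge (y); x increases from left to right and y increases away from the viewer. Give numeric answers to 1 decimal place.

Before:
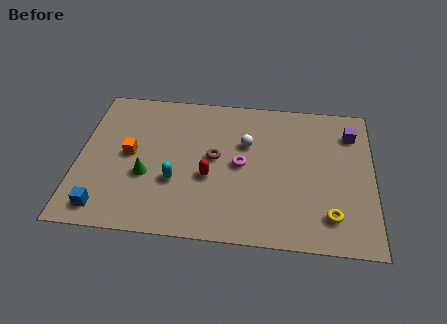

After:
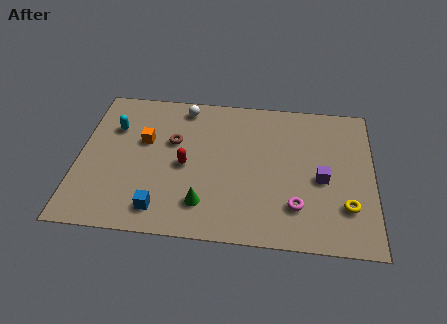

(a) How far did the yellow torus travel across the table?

0.9

The yellow torus moved from about (11.3, 1.8) to (12.0, 2.4), a distance of √(0.7² + 0.6²) ≈ 0.9.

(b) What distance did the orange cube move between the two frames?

1.1

The orange cube moved from about (2.3, 4.5) to (2.9, 5.4), a distance of √(0.6² + 0.9²) ≈ 1.1.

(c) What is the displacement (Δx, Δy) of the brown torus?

(-1.9, 0.8)

From the two frames, the brown torus sits at roughly (6.1, 4.7) before and (4.2, 5.5) after.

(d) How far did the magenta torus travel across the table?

3.3

From (7.3, 4.4) to (9.8, 2.2), the magenta torus covered √(2.5² + 2.2²) ≈ 3.3 units.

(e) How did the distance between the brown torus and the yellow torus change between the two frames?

+2.4

They were about 6.0 units apart before and 8.4 after — 2.4 units further apart.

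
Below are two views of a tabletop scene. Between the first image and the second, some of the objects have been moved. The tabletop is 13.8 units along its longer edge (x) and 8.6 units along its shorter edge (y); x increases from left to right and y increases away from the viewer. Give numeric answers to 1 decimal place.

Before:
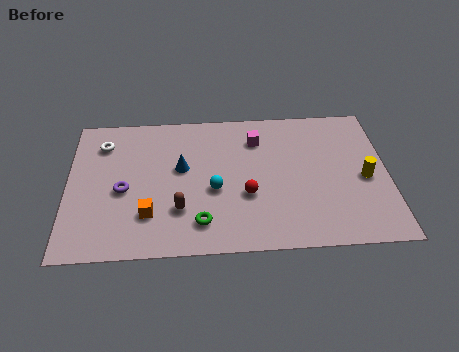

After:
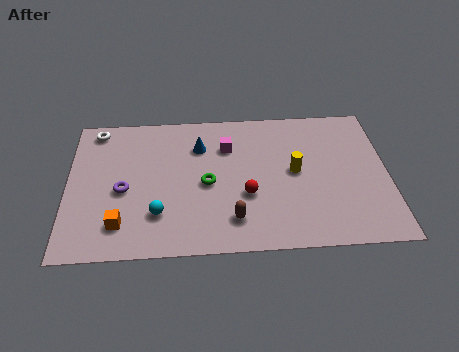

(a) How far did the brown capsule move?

2.4

The brown capsule moved from about (4.8, 2.5) to (7.1, 1.8), a distance of √(2.3² + 0.7²) ≈ 2.4.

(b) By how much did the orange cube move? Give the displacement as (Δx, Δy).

(-1.2, -0.5)

The orange cube started near (3.5, 2.3) and ended near (2.3, 1.8).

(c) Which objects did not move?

the red sphere and the purple torus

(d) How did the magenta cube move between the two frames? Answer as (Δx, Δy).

(-1.3, -0.4)

The magenta cube started near (8.2, 6.6) and ended near (6.9, 6.2).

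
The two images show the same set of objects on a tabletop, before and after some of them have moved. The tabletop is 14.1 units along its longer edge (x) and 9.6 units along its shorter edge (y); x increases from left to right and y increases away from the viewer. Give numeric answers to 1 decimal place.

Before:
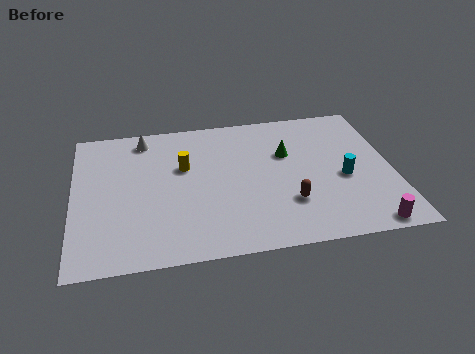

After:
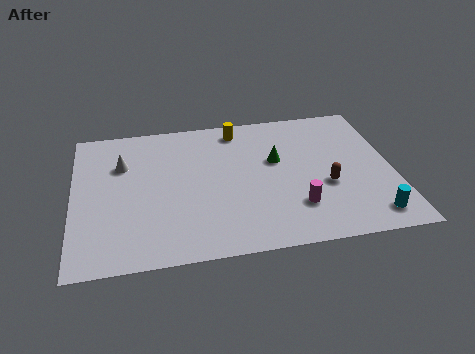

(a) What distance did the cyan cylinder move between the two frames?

2.9

The cyan cylinder moved from about (11.9, 4.1) to (12.9, 1.4), a distance of √(1.0² + 2.7²) ≈ 2.9.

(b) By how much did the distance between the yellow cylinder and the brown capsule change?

+0.4

The distance was about 5.5 in the first image and 5.9 in the second, so they moved 0.4 units further apart.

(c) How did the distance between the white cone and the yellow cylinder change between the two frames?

+2.6

Before: roughly 2.9 units apart; after: 5.5. That's 2.6 units further apart.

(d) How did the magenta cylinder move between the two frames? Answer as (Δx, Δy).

(-3.0, 1.7)

From the two frames, the magenta cylinder sits at roughly (12.7, 0.8) before and (9.7, 2.5) after.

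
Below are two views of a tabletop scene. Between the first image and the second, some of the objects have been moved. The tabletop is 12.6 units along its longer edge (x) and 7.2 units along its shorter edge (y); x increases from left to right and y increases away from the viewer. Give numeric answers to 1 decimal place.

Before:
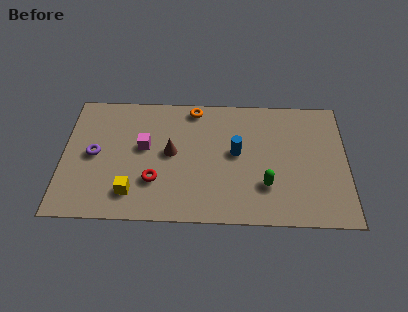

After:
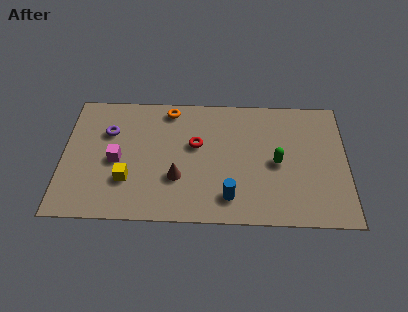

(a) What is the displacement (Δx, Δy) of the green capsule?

(0.5, 1.3)

The green capsule started near (9.0, 2.1) and ended near (9.5, 3.4).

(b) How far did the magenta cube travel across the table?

1.4

The magenta cube was near (3.6, 4.1) before and (2.4, 3.3) after, so it travelled √(1.2² + 0.8²) ≈ 1.4 units.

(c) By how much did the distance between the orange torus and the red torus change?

-2.2

Before: roughly 4.5 units apart; after: 2.3. That's 2.2 units closer together.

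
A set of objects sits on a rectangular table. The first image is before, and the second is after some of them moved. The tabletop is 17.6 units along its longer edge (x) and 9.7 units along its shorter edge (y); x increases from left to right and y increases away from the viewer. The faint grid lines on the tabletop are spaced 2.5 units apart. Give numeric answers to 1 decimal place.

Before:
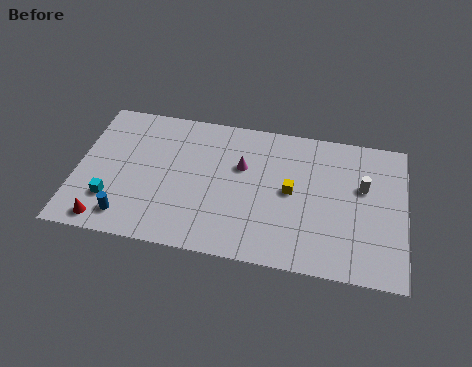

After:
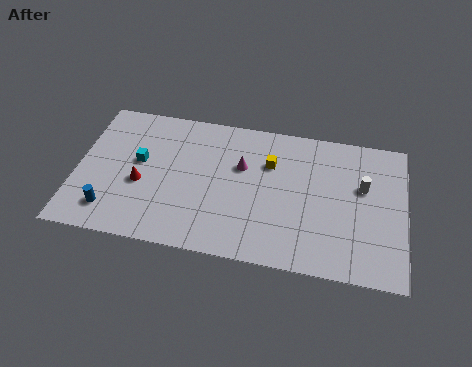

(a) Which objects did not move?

the magenta cone and the white cylinder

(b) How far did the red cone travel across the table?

3.4

The red cone moved from about (1.8, 1.1) to (3.5, 4.0), a distance of √(1.7² + 2.9²) ≈ 3.4.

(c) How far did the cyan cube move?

3.2

From (2.0, 2.6) to (3.3, 5.5), the cyan cube covered √(1.3² + 2.9²) ≈ 3.2 units.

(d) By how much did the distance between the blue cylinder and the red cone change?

+1.4

They were about 1.2 units apart before and 2.6 after — 1.4 units further apart.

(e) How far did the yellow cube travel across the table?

2.1

The yellow cube was near (11.5, 5.0) before and (10.3, 6.7) after, so it travelled √(1.2² + 1.7²) ≈ 2.1 units.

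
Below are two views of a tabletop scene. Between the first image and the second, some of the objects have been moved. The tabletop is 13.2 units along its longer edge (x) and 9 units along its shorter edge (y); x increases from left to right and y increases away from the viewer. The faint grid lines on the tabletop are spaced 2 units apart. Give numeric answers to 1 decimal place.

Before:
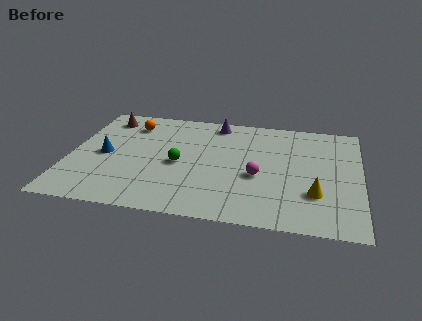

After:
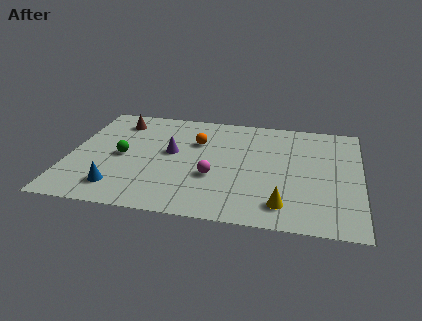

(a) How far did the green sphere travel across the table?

2.6

The green sphere moved from about (5.0, 4.1) to (2.4, 4.3), a distance of √(2.6² + 0.2²) ≈ 2.6.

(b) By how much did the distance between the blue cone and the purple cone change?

-2.1

They were about 6.1 units apart before and 4.0 after — 2.1 units closer together.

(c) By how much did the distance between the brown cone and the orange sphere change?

+2.6

The distance was about 1.3 in the first image and 3.9 in the second, so they moved 2.6 units further apart.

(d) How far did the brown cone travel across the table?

0.6

From (1.4, 7.5) to (2.0, 7.3), the brown cone covered √(0.6² + 0.2²) ≈ 0.6 units.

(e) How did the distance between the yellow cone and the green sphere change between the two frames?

+1.5

Before: roughly 6.4 units apart; after: 7.9. That's 1.5 units further apart.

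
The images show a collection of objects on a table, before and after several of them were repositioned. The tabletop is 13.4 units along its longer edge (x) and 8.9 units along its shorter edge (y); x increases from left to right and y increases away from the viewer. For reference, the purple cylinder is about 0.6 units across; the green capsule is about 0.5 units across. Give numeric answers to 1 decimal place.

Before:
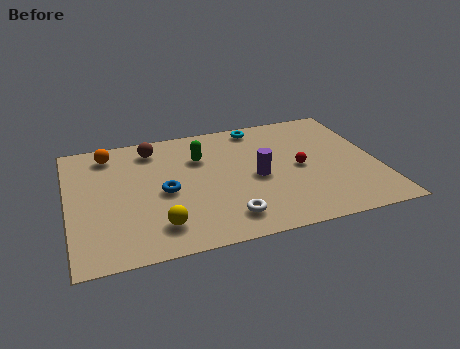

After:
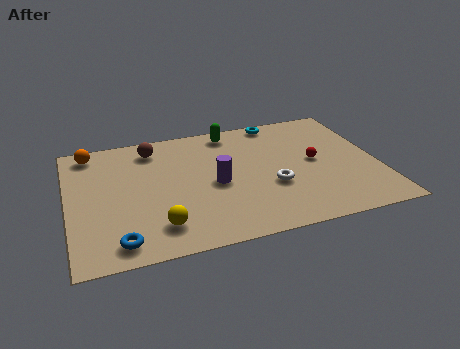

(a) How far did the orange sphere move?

0.9

The orange sphere was near (1.9, 7.5) before and (1.1, 7.8) after, so it travelled √(0.8² + 0.3²) ≈ 0.9 units.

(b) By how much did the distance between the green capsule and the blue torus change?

+5.8

The distance was about 2.7 in the first image and 8.5 in the second, so they moved 5.8 units further apart.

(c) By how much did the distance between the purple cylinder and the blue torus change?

+1.2

They were about 4.0 units apart before and 5.2 after — 1.2 units further apart.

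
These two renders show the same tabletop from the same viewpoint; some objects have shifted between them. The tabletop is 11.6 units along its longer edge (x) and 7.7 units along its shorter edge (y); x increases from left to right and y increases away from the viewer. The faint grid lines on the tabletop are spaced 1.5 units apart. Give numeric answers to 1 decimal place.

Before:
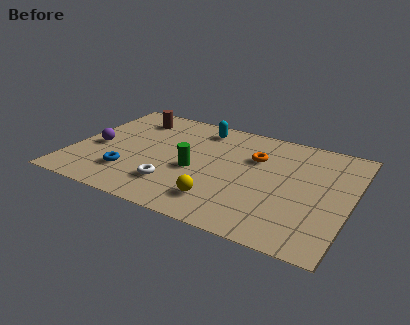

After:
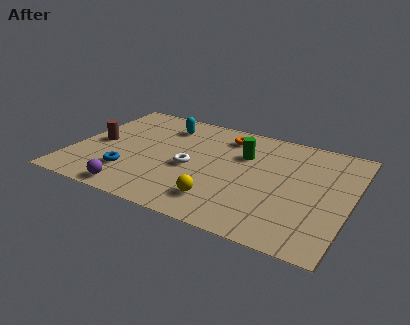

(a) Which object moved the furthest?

the purple sphere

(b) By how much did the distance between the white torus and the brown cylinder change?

-0.9

Before: roughly 4.9 units apart; after: 4.0. That's 0.9 units closer together.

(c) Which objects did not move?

the blue torus and the yellow sphere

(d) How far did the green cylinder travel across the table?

2.6

From (5.2, 3.3) to (7.0, 5.2), the green cylinder covered √(1.8² + 1.9²) ≈ 2.6 units.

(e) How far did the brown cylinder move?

2.7

From (2.1, 6.2) to (1.0, 3.7), the brown cylinder covered √(1.1² + 2.5²) ≈ 2.7 units.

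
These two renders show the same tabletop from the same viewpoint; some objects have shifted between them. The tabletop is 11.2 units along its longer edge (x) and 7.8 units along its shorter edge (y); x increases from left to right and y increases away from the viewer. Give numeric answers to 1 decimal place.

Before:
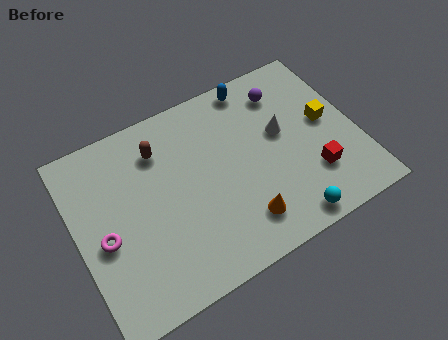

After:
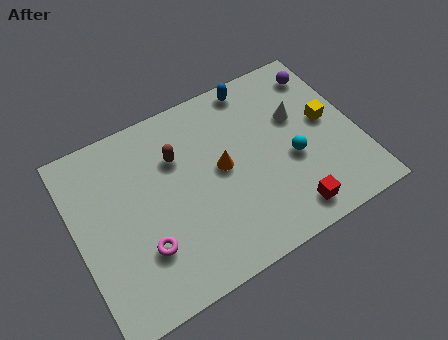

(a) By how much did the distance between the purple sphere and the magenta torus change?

+0.7

Before: roughly 8.2 units apart; after: 8.9. That's 0.7 units further apart.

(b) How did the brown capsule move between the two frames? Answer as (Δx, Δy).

(0.6, -0.6)

The brown capsule started near (3.6, 6.0) and ended near (4.2, 5.4).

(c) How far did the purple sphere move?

1.6

From (8.7, 6.2) to (10.3, 6.4), the purple sphere covered √(1.6² + 0.2²) ≈ 1.6 units.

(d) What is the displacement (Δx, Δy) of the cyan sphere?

(0.6, 2.4)

The cyan sphere was at about (7.9, 0.8) and moved to about (8.5, 3.2).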